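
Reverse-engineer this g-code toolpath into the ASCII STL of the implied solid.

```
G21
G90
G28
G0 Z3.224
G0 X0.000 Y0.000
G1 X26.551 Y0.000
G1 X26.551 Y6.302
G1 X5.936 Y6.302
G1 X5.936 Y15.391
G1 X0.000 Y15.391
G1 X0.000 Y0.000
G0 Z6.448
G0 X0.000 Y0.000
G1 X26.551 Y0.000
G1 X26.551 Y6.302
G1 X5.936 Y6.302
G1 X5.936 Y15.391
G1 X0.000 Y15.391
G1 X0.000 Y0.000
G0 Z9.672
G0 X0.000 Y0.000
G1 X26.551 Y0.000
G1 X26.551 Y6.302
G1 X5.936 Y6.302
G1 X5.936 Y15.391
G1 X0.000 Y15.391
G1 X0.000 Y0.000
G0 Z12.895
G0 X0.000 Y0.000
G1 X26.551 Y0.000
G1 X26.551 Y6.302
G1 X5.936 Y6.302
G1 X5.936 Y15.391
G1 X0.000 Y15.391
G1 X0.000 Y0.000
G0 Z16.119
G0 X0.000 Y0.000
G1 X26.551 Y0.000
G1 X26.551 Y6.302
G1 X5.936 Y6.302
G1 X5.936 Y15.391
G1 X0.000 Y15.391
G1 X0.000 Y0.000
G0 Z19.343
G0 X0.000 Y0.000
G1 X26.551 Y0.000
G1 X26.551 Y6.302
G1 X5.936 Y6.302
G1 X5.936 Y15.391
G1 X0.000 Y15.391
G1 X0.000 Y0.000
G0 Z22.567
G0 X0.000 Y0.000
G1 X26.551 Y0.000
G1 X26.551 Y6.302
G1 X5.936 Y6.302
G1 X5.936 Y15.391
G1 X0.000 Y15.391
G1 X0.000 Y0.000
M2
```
solid part
  facet normal 0.0000 0.0000 -1.0000
    outer loop
      vertex 26.551 6.302 0.000
      vertex 26.551 0.000 0.000
      vertex 0.000 0.000 0.000
    endloop
  endfacet
  facet normal 0.0000 0.0000 -1.0000
    outer loop
      vertex 5.936 6.302 0.000
      vertex 26.551 6.302 0.000
      vertex 0.000 0.000 0.000
    endloop
  endfacet
  facet normal 0.0000 0.0000 -1.0000
    outer loop
      vertex 5.936 15.391 0.000
      vertex 5.936 6.302 0.000
      vertex 0.000 0.000 0.000
    endloop
  endfacet
  facet normal 0.0000 0.0000 -1.0000
    outer loop
      vertex 0.000 15.391 0.000
      vertex 5.936 15.391 0.000
      vertex 0.000 0.000 0.000
    endloop
  endfacet
  facet normal 0.0000 0.0000 1.0000
    outer loop
      vertex 0.000 0.000 22.567
      vertex 26.551 0.000 22.567
      vertex 26.551 6.302 22.567
    endloop
  endfacet
  facet normal 0.0000 0.0000 1.0000
    outer loop
      vertex 0.000 0.000 22.567
      vertex 26.551 6.302 22.567
      vertex 5.936 6.302 22.567
    endloop
  endfacet
  facet normal 0.0000 0.0000 1.0000
    outer loop
      vertex 0.000 0.000 22.567
      vertex 5.936 6.302 22.567
      vertex 5.936 15.391 22.567
    endloop
  endfacet
  facet normal 0.0000 0.0000 1.0000
    outer loop
      vertex 0.000 0.000 22.567
      vertex 5.936 15.391 22.567
      vertex 0.000 15.391 22.567
    endloop
  endfacet
  facet normal 0.0000 -1.0000 0.0000
    outer loop
      vertex 0.000 0.000 0.000
      vertex 26.551 0.000 0.000
      vertex 26.551 0.000 22.567
    endloop
  endfacet
  facet normal 0.0000 -1.0000 0.0000
    outer loop
      vertex 0.000 0.000 0.000
      vertex 26.551 0.000 22.567
      vertex 0.000 0.000 22.567
    endloop
  endfacet
  facet normal 1.0000 0.0000 0.0000
    outer loop
      vertex 26.551 0.000 0.000
      vertex 26.551 6.302 0.000
      vertex 26.551 6.302 22.567
    endloop
  endfacet
  facet normal 1.0000 0.0000 0.0000
    outer loop
      vertex 26.551 0.000 0.000
      vertex 26.551 6.302 22.567
      vertex 26.551 0.000 22.567
    endloop
  endfacet
  facet normal 0.0000 1.0000 0.0000
    outer loop
      vertex 26.551 6.302 0.000
      vertex 5.936 6.302 0.000
      vertex 5.936 6.302 22.567
    endloop
  endfacet
  facet normal 0.0000 1.0000 0.0000
    outer loop
      vertex 26.551 6.302 0.000
      vertex 5.936 6.302 22.567
      vertex 26.551 6.302 22.567
    endloop
  endfacet
  facet normal 1.0000 0.0000 0.0000
    outer loop
      vertex 5.936 6.302 0.000
      vertex 5.936 15.391 0.000
      vertex 5.936 15.391 22.567
    endloop
  endfacet
  facet normal 1.0000 0.0000 0.0000
    outer loop
      vertex 5.936 6.302 0.000
      vertex 5.936 15.391 22.567
      vertex 5.936 6.302 22.567
    endloop
  endfacet
  facet normal 0.0000 1.0000 0.0000
    outer loop
      vertex 5.936 15.391 0.000
      vertex 0.000 15.391 0.000
      vertex 0.000 15.391 22.567
    endloop
  endfacet
  facet normal 0.0000 1.0000 0.0000
    outer loop
      vertex 5.936 15.391 0.000
      vertex 0.000 15.391 22.567
      vertex 5.936 15.391 22.567
    endloop
  endfacet
  facet normal -1.0000 0.0000 0.0000
    outer loop
      vertex 0.000 15.391 0.000
      vertex 0.000 0.000 0.000
      vertex 0.000 0.000 22.567
    endloop
  endfacet
  facet normal -1.0000 0.0000 0.0000
    outer loop
      vertex 0.000 15.391 0.000
      vertex 0.000 0.000 22.567
      vertex 0.000 15.391 22.567
    endloop
  endfacet
endsolid part

The G0 Z moves step by Δz≈3.224 mm. Every layer's G1 loop is the same polygon, so the solid is a straight extrusion of it from z=0 to z≈22.6. Closing with flat bottom and top caps and triangulating gives 20 facets — an L-shaped prism: outer 26.6 × 15.4 mm, arm thicknesses ≈ 6.3 mm (horizontal) and 5.94 mm (vertical), extruded 22.6 mm in z.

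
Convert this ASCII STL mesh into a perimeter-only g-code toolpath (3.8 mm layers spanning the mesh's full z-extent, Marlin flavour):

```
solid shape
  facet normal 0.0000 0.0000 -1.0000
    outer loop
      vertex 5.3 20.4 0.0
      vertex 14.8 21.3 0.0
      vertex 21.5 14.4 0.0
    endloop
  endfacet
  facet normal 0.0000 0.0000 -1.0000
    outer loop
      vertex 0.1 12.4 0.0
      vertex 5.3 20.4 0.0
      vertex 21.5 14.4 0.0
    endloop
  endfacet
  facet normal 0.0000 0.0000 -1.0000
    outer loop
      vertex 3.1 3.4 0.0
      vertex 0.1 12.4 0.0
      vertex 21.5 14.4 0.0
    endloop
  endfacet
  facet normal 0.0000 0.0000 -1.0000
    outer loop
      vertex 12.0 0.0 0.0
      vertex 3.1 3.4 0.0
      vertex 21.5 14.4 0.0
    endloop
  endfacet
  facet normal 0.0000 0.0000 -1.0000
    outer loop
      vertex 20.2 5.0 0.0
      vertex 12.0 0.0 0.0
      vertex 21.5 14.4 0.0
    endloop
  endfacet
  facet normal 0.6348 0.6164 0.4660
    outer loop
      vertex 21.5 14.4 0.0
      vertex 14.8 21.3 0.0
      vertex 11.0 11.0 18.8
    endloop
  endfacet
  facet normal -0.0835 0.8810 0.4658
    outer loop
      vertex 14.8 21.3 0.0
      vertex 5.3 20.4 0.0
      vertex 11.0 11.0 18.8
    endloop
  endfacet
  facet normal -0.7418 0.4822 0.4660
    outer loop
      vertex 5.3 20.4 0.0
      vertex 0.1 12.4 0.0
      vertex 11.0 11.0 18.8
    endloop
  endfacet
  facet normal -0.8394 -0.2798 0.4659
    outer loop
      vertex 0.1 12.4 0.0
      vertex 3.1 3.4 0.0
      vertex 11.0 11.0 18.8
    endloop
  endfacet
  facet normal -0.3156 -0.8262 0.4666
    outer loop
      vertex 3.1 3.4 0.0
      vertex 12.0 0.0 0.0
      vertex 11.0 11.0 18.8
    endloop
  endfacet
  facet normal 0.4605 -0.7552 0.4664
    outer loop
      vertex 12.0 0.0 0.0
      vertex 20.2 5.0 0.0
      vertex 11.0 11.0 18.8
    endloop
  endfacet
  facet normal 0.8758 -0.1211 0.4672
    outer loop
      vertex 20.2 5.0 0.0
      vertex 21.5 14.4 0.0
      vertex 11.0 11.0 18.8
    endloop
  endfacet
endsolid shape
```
; perimeter-only toolpath
G21 ; units = mm
G90 ; absolute positioning
G28 ; home
; layer 1
G0 Z3.8
G0 X19.4 Y13.7
G1 X14.0 Y19.2
G1 X6.4 Y18.5
G1 X2.3 Y12.1
G1 X4.7 Y4.9
G1 X11.8 Y2.2
G1 X18.4 Y6.2
G1 X19.4 Y13.7
; layer 2
G0 Z7.5
G0 X17.3 Y13.0
G1 X13.3 Y17.2
G1 X7.6 Y16.6
G1 X4.5 Y11.8
G1 X6.3 Y6.4
G1 X11.6 Y4.4
G1 X16.5 Y7.4
G1 X17.3 Y13.0
; layer 3
G0 Z11.3
G0 X15.2 Y12.4
G1 X12.5 Y15.1
G1 X8.7 Y14.8
G1 X6.6 Y11.6
G1 X7.8 Y8.0
G1 X11.4 Y6.6
G1 X14.7 Y8.6
G1 X15.2 Y12.4
; layer 4
G0 Z15.0
G0 X13.1 Y11.7
G1 X11.8 Y13.1
G1 X9.9 Y12.9
G1 X8.8 Y11.3
G1 X9.4 Y9.5
G1 X11.2 Y8.8
G1 X12.8 Y9.8
G1 X13.1 Y11.7
M2 ; end

The solid is a regular 7-sided pyramid, base circumscribed radius ≈ 11 mm, apex at z ≈ 18.8 mm. Slicing at Δz = 3.8 mm — 5 equal slices spanning the solid's height, so layer i sits at z = i·h/5 — gives 4 non-empty perimeters. Each is a 7-segment closed polygon; G0 lifts to the layer z and rapids to the start vertex, then G1 traces the edges. The cross-section shrinks linearly with z (the slice at the apex is degenerate and omitted).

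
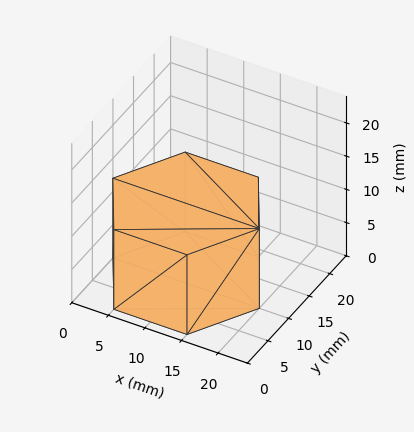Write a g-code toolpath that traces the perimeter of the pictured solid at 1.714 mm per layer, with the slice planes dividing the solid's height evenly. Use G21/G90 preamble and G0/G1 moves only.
Reading the render: the shape is a regular 6-sided prism (a cylinder approximated with 6 flat sides), circumscribed radius ≈ 10 mm, height ≈ 12 mm (dimensions read to the nearest mm from the axis ticks). For the g-code, the solid's height is divided into equal slices at the stated Δz and each level perimeter traced with G1 moves after a G0 lift.

; perimeter-only toolpath
G21 ; units = mm
G90 ; absolute positioning
G28 ; home
; layer 1
G0 Z1.714
G0 X20.000 Y10.000
G1 X15.000 Y18.660
G1 X5.000 Y18.660
G1 X0.000 Y10.000
G1 X5.000 Y1.340
G1 X15.000 Y1.340
G1 X20.000 Y10.000
; layer 2
G0 Z3.429
G0 X20.000 Y10.000
G1 X15.000 Y18.660
G1 X5.000 Y18.660
G1 X0.000 Y10.000
G1 X5.000 Y1.340
G1 X15.000 Y1.340
G1 X20.000 Y10.000
; layer 3
G0 Z5.143
G0 X20.000 Y10.000
G1 X15.000 Y18.660
G1 X5.000 Y18.660
G1 X0.000 Y10.000
G1 X5.000 Y1.340
G1 X15.000 Y1.340
G1 X20.000 Y10.000
; layer 4
G0 Z6.857
G0 X20.000 Y10.000
G1 X15.000 Y18.660
G1 X5.000 Y18.660
G1 X0.000 Y10.000
G1 X5.000 Y1.340
G1 X15.000 Y1.340
G1 X20.000 Y10.000
; layer 5
G0 Z8.571
G0 X20.000 Y10.000
G1 X15.000 Y18.660
G1 X5.000 Y18.660
G1 X0.000 Y10.000
G1 X5.000 Y1.340
G1 X15.000 Y1.340
G1 X20.000 Y10.000
; layer 6
G0 Z10.286
G0 X20.000 Y10.000
G1 X15.000 Y18.660
G1 X5.000 Y18.660
G1 X0.000 Y10.000
G1 X5.000 Y1.340
G1 X15.000 Y1.340
G1 X20.000 Y10.000
; layer 7
G0 Z12.000
G0 X20.000 Y10.000
G1 X15.000 Y18.660
G1 X5.000 Y18.660
G1 X0.000 Y10.000
G1 X5.000 Y1.340
G1 X15.000 Y1.340
G1 X20.000 Y10.000
M2 ; end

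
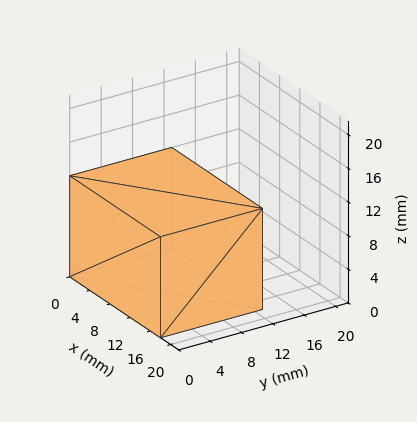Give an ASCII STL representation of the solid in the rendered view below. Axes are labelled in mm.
Reading the render: the shape is a rectangular box, roughly 18 × 13 mm footprint and 12 mm tall (dimensions read to the nearest mm from the axis ticks). For the STL, each face is triangulated and given an outward normal.

solid part
  facet normal 0.0000 0.0000 -1.0000
    outer loop
      vertex 18.00 13.00 0.00
      vertex 18.00 0.00 0.00
      vertex 0.00 0.00 0.00
    endloop
  endfacet
  facet normal 0.0000 0.0000 -1.0000
    outer loop
      vertex 0.00 13.00 0.00
      vertex 18.00 13.00 0.00
      vertex 0.00 0.00 0.00
    endloop
  endfacet
  facet normal 0.0000 0.0000 1.0000
    outer loop
      vertex 0.00 0.00 12.00
      vertex 18.00 0.00 12.00
      vertex 18.00 13.00 12.00
    endloop
  endfacet
  facet normal 0.0000 0.0000 1.0000
    outer loop
      vertex 0.00 0.00 12.00
      vertex 18.00 13.00 12.00
      vertex 0.00 13.00 12.00
    endloop
  endfacet
  facet normal 0.0000 -1.0000 0.0000
    outer loop
      vertex 0.00 0.00 0.00
      vertex 18.00 0.00 0.00
      vertex 18.00 0.00 12.00
    endloop
  endfacet
  facet normal 0.0000 -1.0000 0.0000
    outer loop
      vertex 0.00 0.00 0.00
      vertex 18.00 0.00 12.00
      vertex 0.00 0.00 12.00
    endloop
  endfacet
  facet normal 0.0000 1.0000 0.0000
    outer loop
      vertex 18.00 13.00 12.00
      vertex 18.00 13.00 0.00
      vertex 0.00 13.00 0.00
    endloop
  endfacet
  facet normal 0.0000 1.0000 0.0000
    outer loop
      vertex 0.00 13.00 12.00
      vertex 18.00 13.00 12.00
      vertex 0.00 13.00 0.00
    endloop
  endfacet
  facet normal -1.0000 0.0000 0.0000
    outer loop
      vertex 0.00 13.00 12.00
      vertex 0.00 13.00 0.00
      vertex 0.00 0.00 0.00
    endloop
  endfacet
  facet normal -1.0000 0.0000 0.0000
    outer loop
      vertex 0.00 0.00 12.00
      vertex 0.00 13.00 12.00
      vertex 0.00 0.00 0.00
    endloop
  endfacet
  facet normal 1.0000 0.0000 0.0000
    outer loop
      vertex 18.00 0.00 0.00
      vertex 18.00 13.00 0.00
      vertex 18.00 13.00 12.00
    endloop
  endfacet
  facet normal 1.0000 0.0000 0.0000
    outer loop
      vertex 18.00 0.00 0.00
      vertex 18.00 13.00 12.00
      vertex 18.00 0.00 12.00
    endloop
  endfacet
endsolid part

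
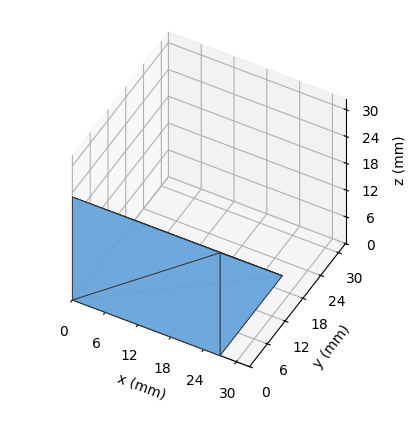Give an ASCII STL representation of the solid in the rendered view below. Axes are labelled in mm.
Reading the render: the shape is a wedge (ramp): 27 × 21 mm base, rising to 23 mm along the y=0 edge and sloping linearly to z=0 at y=21 (dimensions read to the nearest mm from the axis ticks). For the STL, each face is triangulated and given an outward normal.

solid part
  facet normal 0.0000 0.0000 -1.0000
    outer loop
      vertex 27.00 21.00 0.00
      vertex 27.00 0.00 0.00
      vertex 0.00 0.00 0.00
    endloop
  endfacet
  facet normal 0.0000 0.0000 -1.0000
    outer loop
      vertex 0.00 21.00 0.00
      vertex 27.00 21.00 0.00
      vertex 0.00 0.00 0.00
    endloop
  endfacet
  facet normal 0.0000 -1.0000 0.0000
    outer loop
      vertex 0.00 0.00 0.00
      vertex 27.00 0.00 0.00
      vertex 27.00 0.00 23.00
    endloop
  endfacet
  facet normal 0.0000 -1.0000 0.0000
    outer loop
      vertex 0.00 0.00 0.00
      vertex 27.00 0.00 23.00
      vertex 0.00 0.00 23.00
    endloop
  endfacet
  facet normal 0.0000 0.7385 0.6743
    outer loop
      vertex 0.00 0.00 23.00
      vertex 27.00 0.00 23.00
      vertex 27.00 21.00 0.00
    endloop
  endfacet
  facet normal 0.0000 0.7385 0.6743
    outer loop
      vertex 0.00 0.00 23.00
      vertex 27.00 21.00 0.00
      vertex 0.00 21.00 0.00
    endloop
  endfacet
  facet normal -1.0000 0.0000 0.0000
    outer loop
      vertex 0.00 0.00 23.00
      vertex 0.00 21.00 0.00
      vertex 0.00 0.00 0.00
    endloop
  endfacet
  facet normal 1.0000 0.0000 0.0000
    outer loop
      vertex 27.00 0.00 0.00
      vertex 27.00 21.00 0.00
      vertex 27.00 0.00 23.00
    endloop
  endfacet
endsolid part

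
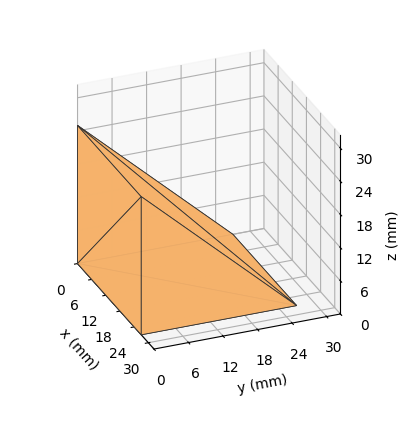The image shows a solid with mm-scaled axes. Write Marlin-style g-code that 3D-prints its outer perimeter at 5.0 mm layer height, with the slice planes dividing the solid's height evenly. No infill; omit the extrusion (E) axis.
Reading the render: the shape is a wedge (ramp): 27 × 27 mm base, rising to 25 mm along the y=0 edge and sloping linearly to z=0 at y=27 (dimensions read to the nearest mm from the axis ticks). For the g-code, the solid's height is divided into equal slices at the stated Δz and each level perimeter traced with G1 moves after a G0 lift.

; perimeter-only toolpath
G21 ; units = mm
G90 ; absolute positioning
G28 ; home
; layer 1
G0 Z5.0
G0 X0.0 Y0.0
G1 X27.0 Y0.0
G1 X27.0 Y21.6
G1 X0.0 Y21.6
G1 X0.0 Y0.0
; layer 2
G0 Z10.0
G0 X0.0 Y0.0
G1 X27.0 Y0.0
G1 X27.0 Y16.2
G1 X0.0 Y16.2
G1 X0.0 Y0.0
; layer 3
G0 Z15.0
G0 X0.0 Y0.0
G1 X27.0 Y0.0
G1 X27.0 Y10.8
G1 X0.0 Y10.8
G1 X0.0 Y0.0
; layer 4
G0 Z20.0
G0 X0.0 Y0.0
G1 X27.0 Y0.0
G1 X27.0 Y5.4
G1 X0.0 Y5.4
G1 X0.0 Y0.0
M2 ; end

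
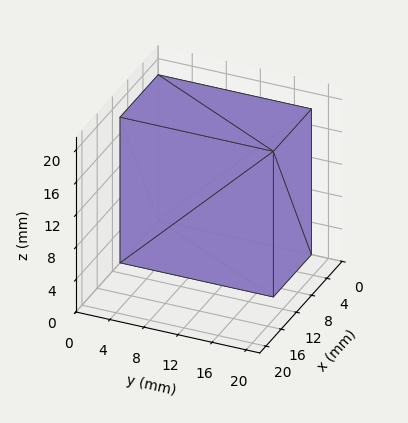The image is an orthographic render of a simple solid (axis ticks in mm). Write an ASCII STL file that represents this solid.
Reading the render: the shape is a rectangular box, roughly 10 × 18 mm footprint and 18 mm tall (dimensions read to the nearest mm from the axis ticks). For the STL, each face is triangulated and given an outward normal.

solid part
  facet normal 0.0000 0.0000 -1.0000
    outer loop
      vertex 10.000 18.000 0.000
      vertex 10.000 0.000 0.000
      vertex 0.000 0.000 0.000
    endloop
  endfacet
  facet normal 0.0000 0.0000 -1.0000
    outer loop
      vertex 0.000 18.000 0.000
      vertex 10.000 18.000 0.000
      vertex 0.000 0.000 0.000
    endloop
  endfacet
  facet normal 0.0000 0.0000 1.0000
    outer loop
      vertex 0.000 0.000 18.000
      vertex 10.000 0.000 18.000
      vertex 10.000 18.000 18.000
    endloop
  endfacet
  facet normal 0.0000 0.0000 1.0000
    outer loop
      vertex 0.000 0.000 18.000
      vertex 10.000 18.000 18.000
      vertex 0.000 18.000 18.000
    endloop
  endfacet
  facet normal 0.0000 -1.0000 0.0000
    outer loop
      vertex 0.000 0.000 0.000
      vertex 10.000 0.000 0.000
      vertex 10.000 0.000 18.000
    endloop
  endfacet
  facet normal 0.0000 -1.0000 0.0000
    outer loop
      vertex 0.000 0.000 0.000
      vertex 10.000 0.000 18.000
      vertex 0.000 0.000 18.000
    endloop
  endfacet
  facet normal 0.0000 1.0000 0.0000
    outer loop
      vertex 10.000 18.000 18.000
      vertex 10.000 18.000 0.000
      vertex 0.000 18.000 0.000
    endloop
  endfacet
  facet normal 0.0000 1.0000 0.0000
    outer loop
      vertex 0.000 18.000 18.000
      vertex 10.000 18.000 18.000
      vertex 0.000 18.000 0.000
    endloop
  endfacet
  facet normal -1.0000 0.0000 0.0000
    outer loop
      vertex 0.000 18.000 18.000
      vertex 0.000 18.000 0.000
      vertex 0.000 0.000 0.000
    endloop
  endfacet
  facet normal -1.0000 0.0000 0.0000
    outer loop
      vertex 0.000 0.000 18.000
      vertex 0.000 18.000 18.000
      vertex 0.000 0.000 0.000
    endloop
  endfacet
  facet normal 1.0000 0.0000 0.0000
    outer loop
      vertex 10.000 0.000 0.000
      vertex 10.000 18.000 0.000
      vertex 10.000 18.000 18.000
    endloop
  endfacet
  facet normal 1.0000 0.0000 0.0000
    outer loop
      vertex 10.000 0.000 0.000
      vertex 10.000 18.000 18.000
      vertex 10.000 0.000 18.000
    endloop
  endfacet
endsolid part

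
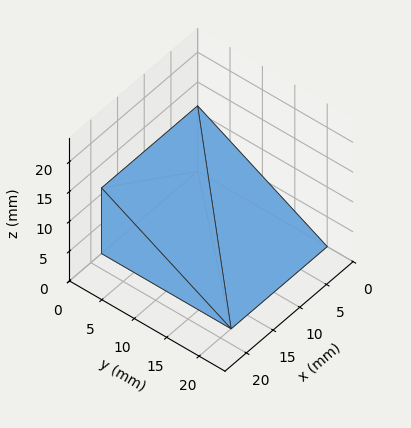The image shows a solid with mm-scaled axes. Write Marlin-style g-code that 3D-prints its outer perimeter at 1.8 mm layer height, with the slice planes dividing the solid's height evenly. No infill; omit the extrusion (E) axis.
Reading the render: the shape is a wedge (ramp): 18 × 20 mm base, rising to 11 mm along the y=0 edge and sloping linearly to z=0 at y=20 (dimensions read to the nearest mm from the axis ticks). For the g-code, the solid's height is divided into equal slices at the stated Δz and each level perimeter traced with G1 moves after a G0 lift.

; perimeter-only toolpath
G21 ; units = mm
G90 ; absolute positioning
G28 ; home
; layer 1
G0 Z1.8
G0 X0.0 Y0.0
G1 X18.0 Y0.0
G1 X18.0 Y16.7
G1 X0.0 Y16.7
G1 X0.0 Y0.0
; layer 2
G0 Z3.7
G0 X0.0 Y0.0
G1 X18.0 Y0.0
G1 X18.0 Y13.3
G1 X0.0 Y13.3
G1 X0.0 Y0.0
; layer 3
G0 Z5.5
G0 X0.0 Y0.0
G1 X18.0 Y0.0
G1 X18.0 Y10.0
G1 X0.0 Y10.0
G1 X0.0 Y0.0
; layer 4
G0 Z7.3
G0 X0.0 Y0.0
G1 X18.0 Y0.0
G1 X18.0 Y6.7
G1 X0.0 Y6.7
G1 X0.0 Y0.0
; layer 5
G0 Z9.2
G0 X0.0 Y0.0
G1 X18.0 Y0.0
G1 X18.0 Y3.3
G1 X0.0 Y3.3
G1 X0.0 Y0.0
M2 ; end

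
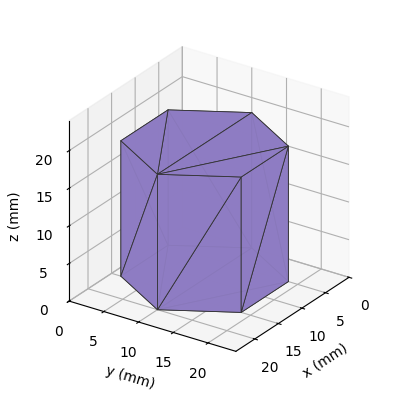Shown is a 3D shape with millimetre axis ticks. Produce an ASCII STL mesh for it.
Reading the render: the shape is a regular 6-sided prism (a cylinder approximated with 6 flat sides), circumscribed radius ≈ 10 mm, height ≈ 18 mm (dimensions read to the nearest mm from the axis ticks). For the STL, each face is triangulated and given an outward normal.

solid part
  facet normal 0.0000 0.0000 -1.0000
    outer loop
      vertex 5.00 18.66 0.00
      vertex 15.00 18.66 0.00
      vertex 20.00 10.00 0.00
    endloop
  endfacet
  facet normal 0.0000 0.0000 -1.0000
    outer loop
      vertex 0.00 10.00 0.00
      vertex 5.00 18.66 0.00
      vertex 20.00 10.00 0.00
    endloop
  endfacet
  facet normal 0.0000 0.0000 -1.0000
    outer loop
      vertex 5.00 1.34 0.00
      vertex 0.00 10.00 0.00
      vertex 20.00 10.00 0.00
    endloop
  endfacet
  facet normal 0.0000 0.0000 -1.0000
    outer loop
      vertex 15.00 1.34 0.00
      vertex 5.00 1.34 0.00
      vertex 20.00 10.00 0.00
    endloop
  endfacet
  facet normal 0.0000 0.0000 1.0000
    outer loop
      vertex 20.00 10.00 18.00
      vertex 15.00 18.66 18.00
      vertex 5.00 18.66 18.00
    endloop
  endfacet
  facet normal 0.0000 0.0000 1.0000
    outer loop
      vertex 20.00 10.00 18.00
      vertex 5.00 18.66 18.00
      vertex 0.00 10.00 18.00
    endloop
  endfacet
  facet normal 0.0000 0.0000 1.0000
    outer loop
      vertex 20.00 10.00 18.00
      vertex 0.00 10.00 18.00
      vertex 5.00 1.34 18.00
    endloop
  endfacet
  facet normal 0.0000 0.0000 1.0000
    outer loop
      vertex 20.00 10.00 18.00
      vertex 5.00 1.34 18.00
      vertex 15.00 1.34 18.00
    endloop
  endfacet
  facet normal 0.8660 0.5000 0.0000
    outer loop
      vertex 20.00 10.00 0.00
      vertex 15.00 18.66 0.00
      vertex 15.00 18.66 18.00
    endloop
  endfacet
  facet normal 0.8660 0.5000 0.0000
    outer loop
      vertex 20.00 10.00 0.00
      vertex 15.00 18.66 18.00
      vertex 20.00 10.00 18.00
    endloop
  endfacet
  facet normal 0.0000 1.0000 0.0000
    outer loop
      vertex 15.00 18.66 0.00
      vertex 5.00 18.66 0.00
      vertex 5.00 18.66 18.00
    endloop
  endfacet
  facet normal 0.0000 1.0000 0.0000
    outer loop
      vertex 15.00 18.66 0.00
      vertex 5.00 18.66 18.00
      vertex 15.00 18.66 18.00
    endloop
  endfacet
  facet normal -0.8660 0.5000 0.0000
    outer loop
      vertex 5.00 18.66 0.00
      vertex 0.00 10.00 0.00
      vertex 0.00 10.00 18.00
    endloop
  endfacet
  facet normal -0.8660 0.5000 0.0000
    outer loop
      vertex 5.00 18.66 0.00
      vertex 0.00 10.00 18.00
      vertex 5.00 18.66 18.00
    endloop
  endfacet
  facet normal -0.8660 -0.5000 0.0000
    outer loop
      vertex 0.00 10.00 0.00
      vertex 5.00 1.34 0.00
      vertex 5.00 1.34 18.00
    endloop
  endfacet
  facet normal -0.8660 -0.5000 0.0000
    outer loop
      vertex 0.00 10.00 0.00
      vertex 5.00 1.34 18.00
      vertex 0.00 10.00 18.00
    endloop
  endfacet
  facet normal 0.0000 -1.0000 0.0000
    outer loop
      vertex 5.00 1.34 0.00
      vertex 15.00 1.34 0.00
      vertex 15.00 1.34 18.00
    endloop
  endfacet
  facet normal 0.0000 -1.0000 0.0000
    outer loop
      vertex 5.00 1.34 0.00
      vertex 15.00 1.34 18.00
      vertex 5.00 1.34 18.00
    endloop
  endfacet
  facet normal 0.8660 -0.5000 0.0000
    outer loop
      vertex 15.00 1.34 0.00
      vertex 20.00 10.00 0.00
      vertex 20.00 10.00 18.00
    endloop
  endfacet
  facet normal 0.8660 -0.5000 0.0000
    outer loop
      vertex 15.00 1.34 0.00
      vertex 20.00 10.00 18.00
      vertex 15.00 1.34 18.00
    endloop
  endfacet
endsolid part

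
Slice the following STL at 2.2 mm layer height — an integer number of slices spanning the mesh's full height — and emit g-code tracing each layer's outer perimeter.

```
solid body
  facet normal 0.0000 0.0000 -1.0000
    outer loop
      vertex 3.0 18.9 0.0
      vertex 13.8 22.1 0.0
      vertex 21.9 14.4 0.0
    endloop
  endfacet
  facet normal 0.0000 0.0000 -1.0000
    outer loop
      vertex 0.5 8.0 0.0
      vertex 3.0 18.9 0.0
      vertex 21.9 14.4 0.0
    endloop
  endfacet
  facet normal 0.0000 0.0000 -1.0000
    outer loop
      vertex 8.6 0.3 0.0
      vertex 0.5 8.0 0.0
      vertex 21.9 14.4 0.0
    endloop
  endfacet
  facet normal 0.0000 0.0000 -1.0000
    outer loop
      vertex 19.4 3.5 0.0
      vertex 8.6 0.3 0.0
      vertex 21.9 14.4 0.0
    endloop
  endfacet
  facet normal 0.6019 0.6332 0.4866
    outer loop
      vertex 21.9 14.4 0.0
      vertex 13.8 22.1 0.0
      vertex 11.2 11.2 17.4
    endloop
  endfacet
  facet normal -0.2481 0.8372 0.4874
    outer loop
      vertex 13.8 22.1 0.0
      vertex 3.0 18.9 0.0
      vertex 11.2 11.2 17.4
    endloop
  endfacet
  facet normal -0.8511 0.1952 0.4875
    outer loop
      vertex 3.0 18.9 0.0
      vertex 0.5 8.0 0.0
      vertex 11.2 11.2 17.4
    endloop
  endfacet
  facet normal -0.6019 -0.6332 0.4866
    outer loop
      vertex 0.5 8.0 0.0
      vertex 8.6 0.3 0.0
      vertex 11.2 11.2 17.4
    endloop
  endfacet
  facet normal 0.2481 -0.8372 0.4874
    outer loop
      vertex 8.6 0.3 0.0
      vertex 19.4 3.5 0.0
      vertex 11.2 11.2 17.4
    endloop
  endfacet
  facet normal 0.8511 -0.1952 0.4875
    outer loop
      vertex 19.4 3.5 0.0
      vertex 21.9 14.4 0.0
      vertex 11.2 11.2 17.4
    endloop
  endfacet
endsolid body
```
; perimeter-only toolpath
G21 ; units = mm
G90 ; absolute positioning
G28 ; home
; layer 1
G0 Z2.2
G0 X20.6 Y14.0
G1 X13.5 Y20.7
G1 X4.0 Y17.9
G1 X1.8 Y8.4
G1 X8.9 Y1.7
G1 X18.4 Y4.5
G1 X20.6 Y14.0
; layer 2
G0 Z4.3
G0 X19.2 Y13.6
G1 X13.2 Y19.4
G1 X5.0 Y17.0
G1 X3.2 Y8.8
G1 X9.2 Y3.0
G1 X17.3 Y5.4
G1 X19.2 Y13.6
; layer 3
G0 Z6.5
G0 X17.9 Y13.2
G1 X12.8 Y18.0
G1 X6.1 Y16.0
G1 X4.5 Y9.2
G1 X9.6 Y4.4
G1 X16.3 Y6.4
G1 X17.9 Y13.2
; layer 4
G0 Z8.7
G0 X16.5 Y12.8
G1 X12.5 Y16.6
G1 X7.1 Y15.0
G1 X5.8 Y9.6
G1 X9.9 Y5.8
G1 X15.3 Y7.3
G1 X16.5 Y12.8
; layer 5
G0 Z10.9
G0 X15.2 Y12.4
G1 X12.2 Y15.3
G1 X8.1 Y14.1
G1 X7.2 Y10.0
G1 X10.2 Y7.1
G1 X14.3 Y8.3
G1 X15.2 Y12.4
; layer 6
G0 Z13.0
G0 X13.9 Y12.0
G1 X11.8 Y13.9
G1 X9.1 Y13.1
G1 X8.5 Y10.4
G1 X10.5 Y8.5
G1 X13.2 Y9.3
G1 X13.9 Y12.0
; layer 7
G0 Z15.2
G0 X12.5 Y11.6
G1 X11.5 Y12.6
G1 X10.2 Y12.2
G1 X9.9 Y10.8
G1 X10.9 Y9.8
G1 X12.2 Y10.2
G1 X12.5 Y11.6
M2 ; end

The solid is a regular 6-sided pyramid, base circumscribed radius ≈ 11.2 mm, apex at z ≈ 17.4 mm. Slicing at Δz = 2.2 mm — 8 equal slices spanning the solid's height, so layer i sits at z = i·h/8 — gives 7 non-empty perimeters. Each is a 6-segment closed polygon; G0 lifts to the layer z and rapids to the start vertex, then G1 traces the edges. The cross-section shrinks linearly with z (the slice at the apex is degenerate and omitted).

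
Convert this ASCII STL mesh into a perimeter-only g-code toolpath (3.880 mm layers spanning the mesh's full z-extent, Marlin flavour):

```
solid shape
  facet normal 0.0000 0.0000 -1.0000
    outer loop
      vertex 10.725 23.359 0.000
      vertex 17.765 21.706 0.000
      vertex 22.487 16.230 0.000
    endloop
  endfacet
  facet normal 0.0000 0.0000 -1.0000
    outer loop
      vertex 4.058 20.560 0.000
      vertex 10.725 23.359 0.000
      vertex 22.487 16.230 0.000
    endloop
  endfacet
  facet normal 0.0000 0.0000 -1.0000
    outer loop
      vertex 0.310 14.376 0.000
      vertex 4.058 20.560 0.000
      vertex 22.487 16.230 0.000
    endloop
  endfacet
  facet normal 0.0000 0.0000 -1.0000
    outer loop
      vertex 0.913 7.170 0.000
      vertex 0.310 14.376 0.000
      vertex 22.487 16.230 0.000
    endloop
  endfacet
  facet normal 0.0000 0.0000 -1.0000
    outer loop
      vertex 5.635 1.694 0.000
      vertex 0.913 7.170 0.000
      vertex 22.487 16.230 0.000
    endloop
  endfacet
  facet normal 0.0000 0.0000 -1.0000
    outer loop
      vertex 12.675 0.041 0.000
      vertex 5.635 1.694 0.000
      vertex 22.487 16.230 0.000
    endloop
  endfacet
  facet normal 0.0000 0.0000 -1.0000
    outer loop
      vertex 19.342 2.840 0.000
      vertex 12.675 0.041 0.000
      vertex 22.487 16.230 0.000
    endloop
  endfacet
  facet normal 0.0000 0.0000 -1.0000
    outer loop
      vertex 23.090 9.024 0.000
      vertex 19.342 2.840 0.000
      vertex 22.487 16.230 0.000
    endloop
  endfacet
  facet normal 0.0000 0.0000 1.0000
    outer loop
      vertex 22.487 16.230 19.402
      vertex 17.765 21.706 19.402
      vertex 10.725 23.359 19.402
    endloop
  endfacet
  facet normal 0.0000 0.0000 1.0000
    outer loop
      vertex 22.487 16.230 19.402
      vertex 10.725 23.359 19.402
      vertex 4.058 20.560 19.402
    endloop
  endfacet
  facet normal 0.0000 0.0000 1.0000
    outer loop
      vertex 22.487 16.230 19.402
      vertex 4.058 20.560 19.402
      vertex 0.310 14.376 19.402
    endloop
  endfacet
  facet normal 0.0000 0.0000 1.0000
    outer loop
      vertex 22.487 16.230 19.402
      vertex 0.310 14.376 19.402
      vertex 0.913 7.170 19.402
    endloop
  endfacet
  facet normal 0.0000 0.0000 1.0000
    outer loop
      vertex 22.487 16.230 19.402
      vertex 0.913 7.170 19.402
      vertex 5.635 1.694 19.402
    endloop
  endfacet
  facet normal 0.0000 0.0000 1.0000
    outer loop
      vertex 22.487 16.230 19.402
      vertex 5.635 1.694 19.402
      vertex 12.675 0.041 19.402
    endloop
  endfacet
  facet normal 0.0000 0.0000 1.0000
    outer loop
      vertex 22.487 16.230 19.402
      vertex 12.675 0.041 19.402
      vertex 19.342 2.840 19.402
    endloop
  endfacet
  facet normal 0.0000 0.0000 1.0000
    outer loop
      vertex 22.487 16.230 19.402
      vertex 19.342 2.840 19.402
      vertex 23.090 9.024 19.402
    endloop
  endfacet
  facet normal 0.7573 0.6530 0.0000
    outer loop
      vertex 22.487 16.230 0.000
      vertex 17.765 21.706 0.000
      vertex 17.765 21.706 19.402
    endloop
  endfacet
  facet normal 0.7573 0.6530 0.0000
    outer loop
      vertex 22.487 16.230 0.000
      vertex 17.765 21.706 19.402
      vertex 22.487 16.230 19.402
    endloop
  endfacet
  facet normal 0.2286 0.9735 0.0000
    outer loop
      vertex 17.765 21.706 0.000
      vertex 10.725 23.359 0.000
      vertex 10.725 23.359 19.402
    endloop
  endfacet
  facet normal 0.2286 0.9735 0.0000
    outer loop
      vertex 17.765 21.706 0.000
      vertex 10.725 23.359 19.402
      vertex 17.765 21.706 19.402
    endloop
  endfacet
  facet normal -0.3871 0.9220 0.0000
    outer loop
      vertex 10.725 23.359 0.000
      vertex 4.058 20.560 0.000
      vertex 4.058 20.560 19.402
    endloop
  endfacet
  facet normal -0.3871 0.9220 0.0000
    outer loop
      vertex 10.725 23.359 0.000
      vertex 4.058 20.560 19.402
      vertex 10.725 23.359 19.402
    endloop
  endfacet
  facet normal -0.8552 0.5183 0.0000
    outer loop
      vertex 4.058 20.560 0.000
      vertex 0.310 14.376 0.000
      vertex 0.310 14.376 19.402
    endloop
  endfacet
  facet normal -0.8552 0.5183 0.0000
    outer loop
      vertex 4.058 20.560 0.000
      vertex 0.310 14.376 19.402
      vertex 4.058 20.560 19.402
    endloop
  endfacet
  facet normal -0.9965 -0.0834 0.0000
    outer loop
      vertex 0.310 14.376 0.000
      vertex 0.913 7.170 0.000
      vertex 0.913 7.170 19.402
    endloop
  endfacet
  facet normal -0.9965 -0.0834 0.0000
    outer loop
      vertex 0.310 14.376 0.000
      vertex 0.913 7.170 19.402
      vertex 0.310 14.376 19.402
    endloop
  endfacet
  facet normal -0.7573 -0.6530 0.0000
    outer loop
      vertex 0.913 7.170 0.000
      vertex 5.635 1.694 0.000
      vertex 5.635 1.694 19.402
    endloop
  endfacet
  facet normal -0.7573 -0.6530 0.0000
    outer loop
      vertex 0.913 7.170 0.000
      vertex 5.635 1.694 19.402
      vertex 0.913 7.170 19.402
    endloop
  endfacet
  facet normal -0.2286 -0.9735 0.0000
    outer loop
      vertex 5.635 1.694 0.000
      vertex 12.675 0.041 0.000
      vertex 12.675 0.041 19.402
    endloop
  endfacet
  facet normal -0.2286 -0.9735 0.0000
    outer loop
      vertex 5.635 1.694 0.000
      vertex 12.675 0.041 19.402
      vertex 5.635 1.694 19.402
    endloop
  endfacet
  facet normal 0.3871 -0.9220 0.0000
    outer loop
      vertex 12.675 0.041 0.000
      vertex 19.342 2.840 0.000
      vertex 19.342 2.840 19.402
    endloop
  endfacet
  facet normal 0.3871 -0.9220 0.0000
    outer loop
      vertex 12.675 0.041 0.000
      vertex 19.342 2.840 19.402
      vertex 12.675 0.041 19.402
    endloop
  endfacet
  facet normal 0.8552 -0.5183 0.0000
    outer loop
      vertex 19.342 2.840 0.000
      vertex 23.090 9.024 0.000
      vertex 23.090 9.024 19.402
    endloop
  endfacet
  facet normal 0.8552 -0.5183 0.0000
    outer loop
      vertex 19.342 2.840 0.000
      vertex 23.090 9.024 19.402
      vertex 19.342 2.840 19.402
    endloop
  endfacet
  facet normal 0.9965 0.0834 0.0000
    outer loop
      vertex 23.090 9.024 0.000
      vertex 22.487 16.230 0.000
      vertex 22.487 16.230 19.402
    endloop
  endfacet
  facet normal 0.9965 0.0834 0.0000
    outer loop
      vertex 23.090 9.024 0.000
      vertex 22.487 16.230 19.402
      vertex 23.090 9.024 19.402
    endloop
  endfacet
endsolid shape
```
; perimeter-only toolpath
G21 ; units = mm
G90 ; absolute positioning
G28 ; home
; layer 1
G0 Z3.880
G0 X22.487 Y16.230
G1 X17.765 Y21.706
G1 X10.725 Y23.359
G1 X4.058 Y20.560
G1 X0.310 Y14.376
G1 X0.913 Y7.170
G1 X5.635 Y1.694
G1 X12.675 Y0.041
G1 X19.342 Y2.840
G1 X23.090 Y9.024
G1 X22.487 Y16.230
; layer 2
G0 Z7.761
G0 X22.487 Y16.230
G1 X17.765 Y21.706
G1 X10.725 Y23.359
G1 X4.058 Y20.560
G1 X0.310 Y14.376
G1 X0.913 Y7.170
G1 X5.635 Y1.694
G1 X12.675 Y0.041
G1 X19.342 Y2.840
G1 X23.090 Y9.024
G1 X22.487 Y16.230
; layer 3
G0 Z11.641
G0 X22.487 Y16.230
G1 X17.765 Y21.706
G1 X10.725 Y23.359
G1 X4.058 Y20.560
G1 X0.310 Y14.376
G1 X0.913 Y7.170
G1 X5.635 Y1.694
G1 X12.675 Y0.041
G1 X19.342 Y2.840
G1 X23.090 Y9.024
G1 X22.487 Y16.230
; layer 4
G0 Z15.522
G0 X22.487 Y16.230
G1 X17.765 Y21.706
G1 X10.725 Y23.359
G1 X4.058 Y20.560
G1 X0.310 Y14.376
G1 X0.913 Y7.170
G1 X5.635 Y1.694
G1 X12.675 Y0.041
G1 X19.342 Y2.840
G1 X23.090 Y9.024
G1 X22.487 Y16.230
; layer 5
G0 Z19.402
G0 X22.487 Y16.230
G1 X17.765 Y21.706
G1 X10.725 Y23.359
G1 X4.058 Y20.560
G1 X0.310 Y14.376
G1 X0.913 Y7.170
G1 X5.635 Y1.694
G1 X12.675 Y0.041
G1 X19.342 Y2.840
G1 X23.090 Y9.024
G1 X22.487 Y16.230
M2 ; end

The solid is a regular 10-sided prism (a cylinder approximated with 10 flat sides), circumscribed radius ≈ 11.7 mm, height ≈ 19.4 mm. Slicing at Δz = 3.880 mm — 5 equal slices spanning the solid's height, so layer i sits at z = i·h/5 — gives 5 non-empty perimeters. Each is a 10-segment closed polygon; G0 lifts to the layer z and rapids to the start vertex, then G1 traces the edges.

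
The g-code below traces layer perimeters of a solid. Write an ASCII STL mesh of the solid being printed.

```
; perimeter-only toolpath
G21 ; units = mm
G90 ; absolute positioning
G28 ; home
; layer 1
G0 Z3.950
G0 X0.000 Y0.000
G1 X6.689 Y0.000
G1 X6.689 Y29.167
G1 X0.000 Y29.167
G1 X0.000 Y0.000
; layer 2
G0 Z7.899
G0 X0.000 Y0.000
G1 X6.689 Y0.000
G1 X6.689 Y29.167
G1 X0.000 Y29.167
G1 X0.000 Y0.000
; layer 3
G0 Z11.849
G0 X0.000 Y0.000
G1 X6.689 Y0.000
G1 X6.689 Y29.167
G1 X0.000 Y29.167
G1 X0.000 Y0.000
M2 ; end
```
solid part
  facet normal 0.0000 0.0000 -1.0000
    outer loop
      vertex 6.689 29.167 0.000
      vertex 6.689 0.000 0.000
      vertex 0.000 0.000 0.000
    endloop
  endfacet
  facet normal 0.0000 0.0000 -1.0000
    outer loop
      vertex 0.000 29.167 0.000
      vertex 6.689 29.167 0.000
      vertex 0.000 0.000 0.000
    endloop
  endfacet
  facet normal 0.0000 0.0000 1.0000
    outer loop
      vertex 0.000 0.000 11.849
      vertex 6.689 0.000 11.849
      vertex 6.689 29.167 11.849
    endloop
  endfacet
  facet normal 0.0000 0.0000 1.0000
    outer loop
      vertex 0.000 0.000 11.849
      vertex 6.689 29.167 11.849
      vertex 0.000 29.167 11.849
    endloop
  endfacet
  facet normal 0.0000 -1.0000 0.0000
    outer loop
      vertex 0.000 0.000 0.000
      vertex 6.689 0.000 0.000
      vertex 6.689 0.000 11.849
    endloop
  endfacet
  facet normal 0.0000 -1.0000 0.0000
    outer loop
      vertex 0.000 0.000 0.000
      vertex 6.689 0.000 11.849
      vertex 0.000 0.000 11.849
    endloop
  endfacet
  facet normal 0.0000 1.0000 0.0000
    outer loop
      vertex 6.689 29.167 11.849
      vertex 6.689 29.167 0.000
      vertex 0.000 29.167 0.000
    endloop
  endfacet
  facet normal 0.0000 1.0000 0.0000
    outer loop
      vertex 0.000 29.167 11.849
      vertex 6.689 29.167 11.849
      vertex 0.000 29.167 0.000
    endloop
  endfacet
  facet normal -1.0000 0.0000 0.0000
    outer loop
      vertex 0.000 29.167 11.849
      vertex 0.000 29.167 0.000
      vertex 0.000 0.000 0.000
    endloop
  endfacet
  facet normal -1.0000 0.0000 0.0000
    outer loop
      vertex 0.000 0.000 11.849
      vertex 0.000 29.167 11.849
      vertex 0.000 0.000 0.000
    endloop
  endfacet
  facet normal 1.0000 0.0000 0.0000
    outer loop
      vertex 6.689 0.000 0.000
      vertex 6.689 29.167 0.000
      vertex 6.689 29.167 11.849
    endloop
  endfacet
  facet normal 1.0000 0.0000 0.0000
    outer loop
      vertex 6.689 0.000 0.000
      vertex 6.689 29.167 11.849
      vertex 6.689 0.000 11.849
    endloop
  endfacet
endsolid part

The G0 Z moves step by Δz≈3.950 mm. Every layer's G1 loop is the same polygon, so the solid is a straight extrusion of it from z=0 to z≈11.8. Closing with flat bottom and top caps and triangulating gives 12 facets — a rectangular box, roughly 6.69 × 29.2 mm footprint and 11.8 mm tall.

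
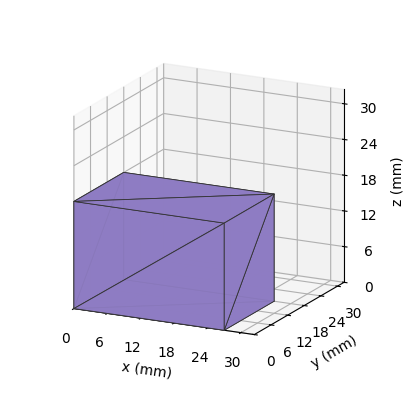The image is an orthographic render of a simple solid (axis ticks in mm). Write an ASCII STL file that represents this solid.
Reading the render: the shape is a rectangular box, roughly 27 × 18 mm footprint and 18 mm tall (dimensions read to the nearest mm from the axis ticks). For the STL, each face is triangulated and given an outward normal.

solid part
  facet normal 0.0000 0.0000 -1.0000
    outer loop
      vertex 27.000 18.000 0.000
      vertex 27.000 0.000 0.000
      vertex 0.000 0.000 0.000
    endloop
  endfacet
  facet normal 0.0000 0.0000 -1.0000
    outer loop
      vertex 0.000 18.000 0.000
      vertex 27.000 18.000 0.000
      vertex 0.000 0.000 0.000
    endloop
  endfacet
  facet normal 0.0000 0.0000 1.0000
    outer loop
      vertex 0.000 0.000 18.000
      vertex 27.000 0.000 18.000
      vertex 27.000 18.000 18.000
    endloop
  endfacet
  facet normal 0.0000 0.0000 1.0000
    outer loop
      vertex 0.000 0.000 18.000
      vertex 27.000 18.000 18.000
      vertex 0.000 18.000 18.000
    endloop
  endfacet
  facet normal 0.0000 -1.0000 0.0000
    outer loop
      vertex 0.000 0.000 0.000
      vertex 27.000 0.000 0.000
      vertex 27.000 0.000 18.000
    endloop
  endfacet
  facet normal 0.0000 -1.0000 0.0000
    outer loop
      vertex 0.000 0.000 0.000
      vertex 27.000 0.000 18.000
      vertex 0.000 0.000 18.000
    endloop
  endfacet
  facet normal 0.0000 1.0000 0.0000
    outer loop
      vertex 27.000 18.000 18.000
      vertex 27.000 18.000 0.000
      vertex 0.000 18.000 0.000
    endloop
  endfacet
  facet normal 0.0000 1.0000 0.0000
    outer loop
      vertex 0.000 18.000 18.000
      vertex 27.000 18.000 18.000
      vertex 0.000 18.000 0.000
    endloop
  endfacet
  facet normal -1.0000 0.0000 0.0000
    outer loop
      vertex 0.000 18.000 18.000
      vertex 0.000 18.000 0.000
      vertex 0.000 0.000 0.000
    endloop
  endfacet
  facet normal -1.0000 0.0000 0.0000
    outer loop
      vertex 0.000 0.000 18.000
      vertex 0.000 18.000 18.000
      vertex 0.000 0.000 0.000
    endloop
  endfacet
  facet normal 1.0000 0.0000 0.0000
    outer loop
      vertex 27.000 0.000 0.000
      vertex 27.000 18.000 0.000
      vertex 27.000 18.000 18.000
    endloop
  endfacet
  facet normal 1.0000 0.0000 0.0000
    outer loop
      vertex 27.000 0.000 0.000
      vertex 27.000 18.000 18.000
      vertex 27.000 0.000 18.000
    endloop
  endfacet
endsolid part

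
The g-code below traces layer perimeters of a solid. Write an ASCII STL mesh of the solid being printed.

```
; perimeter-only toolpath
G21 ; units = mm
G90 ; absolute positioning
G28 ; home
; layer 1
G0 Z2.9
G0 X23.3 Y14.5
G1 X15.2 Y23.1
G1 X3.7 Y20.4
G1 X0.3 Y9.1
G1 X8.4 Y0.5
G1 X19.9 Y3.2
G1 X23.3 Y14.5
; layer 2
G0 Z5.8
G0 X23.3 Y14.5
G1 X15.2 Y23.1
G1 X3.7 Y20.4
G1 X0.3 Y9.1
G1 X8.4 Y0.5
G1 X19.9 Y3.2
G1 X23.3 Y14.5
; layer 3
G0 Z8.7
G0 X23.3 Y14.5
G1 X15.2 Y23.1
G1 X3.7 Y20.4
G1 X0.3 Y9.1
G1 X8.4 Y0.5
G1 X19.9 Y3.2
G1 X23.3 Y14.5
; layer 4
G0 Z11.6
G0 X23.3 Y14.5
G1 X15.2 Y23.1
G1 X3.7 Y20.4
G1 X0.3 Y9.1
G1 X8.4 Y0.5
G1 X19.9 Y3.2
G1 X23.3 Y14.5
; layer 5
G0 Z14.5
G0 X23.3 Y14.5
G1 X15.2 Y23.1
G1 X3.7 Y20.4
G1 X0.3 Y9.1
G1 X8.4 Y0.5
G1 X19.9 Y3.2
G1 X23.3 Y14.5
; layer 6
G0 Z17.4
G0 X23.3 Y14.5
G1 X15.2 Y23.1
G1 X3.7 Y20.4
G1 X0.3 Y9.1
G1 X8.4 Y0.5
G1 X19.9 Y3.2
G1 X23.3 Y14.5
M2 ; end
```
solid part
  facet normal 0.0000 0.0000 -1.0000
    outer loop
      vertex 3.7 20.4 0.0
      vertex 15.2 23.1 0.0
      vertex 23.3 14.5 0.0
    endloop
  endfacet
  facet normal 0.0000 0.0000 -1.0000
    outer loop
      vertex 0.3 9.1 0.0
      vertex 3.7 20.4 0.0
      vertex 23.3 14.5 0.0
    endloop
  endfacet
  facet normal 0.0000 0.0000 -1.0000
    outer loop
      vertex 8.4 0.5 0.0
      vertex 0.3 9.1 0.0
      vertex 23.3 14.5 0.0
    endloop
  endfacet
  facet normal 0.0000 0.0000 -1.0000
    outer loop
      vertex 19.9 3.2 0.0
      vertex 8.4 0.5 0.0
      vertex 23.3 14.5 0.0
    endloop
  endfacet
  facet normal 0.0000 0.0000 1.0000
    outer loop
      vertex 23.3 14.5 17.4
      vertex 15.2 23.1 17.4
      vertex 3.7 20.4 17.4
    endloop
  endfacet
  facet normal 0.0000 0.0000 1.0000
    outer loop
      vertex 23.3 14.5 17.4
      vertex 3.7 20.4 17.4
      vertex 0.3 9.1 17.4
    endloop
  endfacet
  facet normal 0.0000 0.0000 1.0000
    outer loop
      vertex 23.3 14.5 17.4
      vertex 0.3 9.1 17.4
      vertex 8.4 0.5 17.4
    endloop
  endfacet
  facet normal 0.0000 0.0000 1.0000
    outer loop
      vertex 23.3 14.5 17.4
      vertex 8.4 0.5 17.4
      vertex 19.9 3.2 17.4
    endloop
  endfacet
  facet normal 0.7280 0.6856 0.0000
    outer loop
      vertex 23.3 14.5 0.0
      vertex 15.2 23.1 0.0
      vertex 15.2 23.1 17.4
    endloop
  endfacet
  facet normal 0.7280 0.6856 0.0000
    outer loop
      vertex 23.3 14.5 0.0
      vertex 15.2 23.1 17.4
      vertex 23.3 14.5 17.4
    endloop
  endfacet
  facet normal -0.2286 0.9735 0.0000
    outer loop
      vertex 15.2 23.1 0.0
      vertex 3.7 20.4 0.0
      vertex 3.7 20.4 17.4
    endloop
  endfacet
  facet normal -0.2286 0.9735 0.0000
    outer loop
      vertex 15.2 23.1 0.0
      vertex 3.7 20.4 17.4
      vertex 15.2 23.1 17.4
    endloop
  endfacet
  facet normal -0.9576 0.2881 0.0000
    outer loop
      vertex 3.7 20.4 0.0
      vertex 0.3 9.1 0.0
      vertex 0.3 9.1 17.4
    endloop
  endfacet
  facet normal -0.9576 0.2881 0.0000
    outer loop
      vertex 3.7 20.4 0.0
      vertex 0.3 9.1 17.4
      vertex 3.7 20.4 17.4
    endloop
  endfacet
  facet normal -0.7280 -0.6856 0.0000
    outer loop
      vertex 0.3 9.1 0.0
      vertex 8.4 0.5 0.0
      vertex 8.4 0.5 17.4
    endloop
  endfacet
  facet normal -0.7280 -0.6856 0.0000
    outer loop
      vertex 0.3 9.1 0.0
      vertex 8.4 0.5 17.4
      vertex 0.3 9.1 17.4
    endloop
  endfacet
  facet normal 0.2286 -0.9735 0.0000
    outer loop
      vertex 8.4 0.5 0.0
      vertex 19.9 3.2 0.0
      vertex 19.9 3.2 17.4
    endloop
  endfacet
  facet normal 0.2286 -0.9735 0.0000
    outer loop
      vertex 8.4 0.5 0.0
      vertex 19.9 3.2 17.4
      vertex 8.4 0.5 17.4
    endloop
  endfacet
  facet normal 0.9576 -0.2881 0.0000
    outer loop
      vertex 19.9 3.2 0.0
      vertex 23.3 14.5 0.0
      vertex 23.3 14.5 17.4
    endloop
  endfacet
  facet normal 0.9576 -0.2881 0.0000
    outer loop
      vertex 19.9 3.2 0.0
      vertex 23.3 14.5 17.4
      vertex 19.9 3.2 17.4
    endloop
  endfacet
endsolid part

The G0 Z moves step by Δz≈2.9 mm. Every layer's G1 loop is the same polygon, so the solid is a straight extrusion of it from z=0 to z≈17.4. Closing with flat bottom and top caps and triangulating gives 20 facets — a regular 6-sided prism (a cylinder approximated with 6 flat sides), circumscribed radius ≈ 11.8 mm, height ≈ 17.4 mm.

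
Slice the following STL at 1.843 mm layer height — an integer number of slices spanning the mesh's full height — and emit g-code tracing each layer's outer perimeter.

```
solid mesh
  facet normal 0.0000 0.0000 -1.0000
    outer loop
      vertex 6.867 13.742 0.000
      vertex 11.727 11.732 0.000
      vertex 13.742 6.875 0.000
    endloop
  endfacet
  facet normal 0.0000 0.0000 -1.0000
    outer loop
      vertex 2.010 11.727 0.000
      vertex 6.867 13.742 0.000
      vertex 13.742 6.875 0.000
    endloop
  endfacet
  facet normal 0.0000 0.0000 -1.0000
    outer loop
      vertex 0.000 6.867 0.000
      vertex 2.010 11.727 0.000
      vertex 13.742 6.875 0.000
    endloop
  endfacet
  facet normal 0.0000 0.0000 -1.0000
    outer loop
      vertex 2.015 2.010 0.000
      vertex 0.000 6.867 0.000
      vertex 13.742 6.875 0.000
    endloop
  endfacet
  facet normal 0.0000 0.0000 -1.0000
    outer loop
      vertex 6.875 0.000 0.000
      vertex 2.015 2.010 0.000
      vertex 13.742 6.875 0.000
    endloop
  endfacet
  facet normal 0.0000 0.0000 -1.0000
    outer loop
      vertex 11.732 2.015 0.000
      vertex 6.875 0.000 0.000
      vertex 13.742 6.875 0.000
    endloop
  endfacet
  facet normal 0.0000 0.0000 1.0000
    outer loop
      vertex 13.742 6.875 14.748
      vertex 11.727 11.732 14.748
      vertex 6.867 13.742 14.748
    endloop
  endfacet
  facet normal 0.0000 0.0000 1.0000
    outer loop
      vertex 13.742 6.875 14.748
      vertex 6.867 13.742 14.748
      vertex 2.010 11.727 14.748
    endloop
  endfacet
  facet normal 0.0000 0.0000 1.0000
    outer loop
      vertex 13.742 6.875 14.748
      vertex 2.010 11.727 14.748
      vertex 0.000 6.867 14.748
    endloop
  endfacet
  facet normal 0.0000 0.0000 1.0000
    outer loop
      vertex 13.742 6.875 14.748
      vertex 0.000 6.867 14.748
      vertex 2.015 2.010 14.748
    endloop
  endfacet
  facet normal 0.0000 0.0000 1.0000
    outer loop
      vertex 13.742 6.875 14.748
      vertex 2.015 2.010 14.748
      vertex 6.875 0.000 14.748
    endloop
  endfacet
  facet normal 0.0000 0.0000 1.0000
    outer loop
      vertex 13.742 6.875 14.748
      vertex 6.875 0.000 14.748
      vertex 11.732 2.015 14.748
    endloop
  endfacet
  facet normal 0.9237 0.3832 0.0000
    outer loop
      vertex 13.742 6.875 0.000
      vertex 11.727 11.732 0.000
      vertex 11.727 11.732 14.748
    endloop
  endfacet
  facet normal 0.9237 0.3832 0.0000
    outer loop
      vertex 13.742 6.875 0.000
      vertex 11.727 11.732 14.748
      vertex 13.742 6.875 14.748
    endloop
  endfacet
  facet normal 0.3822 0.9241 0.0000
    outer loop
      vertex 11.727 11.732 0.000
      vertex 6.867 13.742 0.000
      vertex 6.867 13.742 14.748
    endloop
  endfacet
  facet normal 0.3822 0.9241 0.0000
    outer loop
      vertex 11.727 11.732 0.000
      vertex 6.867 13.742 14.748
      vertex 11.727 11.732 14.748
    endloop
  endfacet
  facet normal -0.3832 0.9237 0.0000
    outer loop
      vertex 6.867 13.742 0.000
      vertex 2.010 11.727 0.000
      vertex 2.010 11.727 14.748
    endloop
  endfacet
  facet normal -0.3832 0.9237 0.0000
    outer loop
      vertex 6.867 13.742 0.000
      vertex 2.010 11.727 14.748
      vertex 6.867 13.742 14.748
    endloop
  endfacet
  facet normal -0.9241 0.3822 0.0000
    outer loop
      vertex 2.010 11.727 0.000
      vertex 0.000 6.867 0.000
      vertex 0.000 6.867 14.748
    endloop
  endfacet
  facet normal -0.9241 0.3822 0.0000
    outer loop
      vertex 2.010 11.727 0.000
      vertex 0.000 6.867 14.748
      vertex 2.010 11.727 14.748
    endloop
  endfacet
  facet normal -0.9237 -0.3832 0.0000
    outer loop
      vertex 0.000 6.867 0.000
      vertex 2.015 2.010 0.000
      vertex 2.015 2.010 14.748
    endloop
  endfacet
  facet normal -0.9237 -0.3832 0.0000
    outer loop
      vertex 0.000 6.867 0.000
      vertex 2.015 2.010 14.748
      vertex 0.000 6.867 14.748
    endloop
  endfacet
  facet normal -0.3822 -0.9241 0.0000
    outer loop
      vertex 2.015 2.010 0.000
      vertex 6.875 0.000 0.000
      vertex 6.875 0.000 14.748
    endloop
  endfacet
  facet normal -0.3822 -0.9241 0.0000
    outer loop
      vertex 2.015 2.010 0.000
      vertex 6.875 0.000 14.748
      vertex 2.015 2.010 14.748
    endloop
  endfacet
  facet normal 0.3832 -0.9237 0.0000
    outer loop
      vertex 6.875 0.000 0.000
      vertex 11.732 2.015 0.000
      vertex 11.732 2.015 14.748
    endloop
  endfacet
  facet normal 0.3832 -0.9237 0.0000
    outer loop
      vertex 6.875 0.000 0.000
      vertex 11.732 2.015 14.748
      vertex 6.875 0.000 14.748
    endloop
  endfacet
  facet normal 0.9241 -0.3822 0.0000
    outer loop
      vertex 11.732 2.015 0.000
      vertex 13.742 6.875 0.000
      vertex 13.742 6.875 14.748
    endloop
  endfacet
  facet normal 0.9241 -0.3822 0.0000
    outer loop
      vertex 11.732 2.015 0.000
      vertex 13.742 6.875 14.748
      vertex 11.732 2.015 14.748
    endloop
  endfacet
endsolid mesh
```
; perimeter-only toolpath
G21 ; units = mm
G90 ; absolute positioning
G28 ; home
; layer 1
G0 Z1.843
G0 X13.742 Y6.875
G1 X11.727 Y11.732
G1 X6.867 Y13.742
G1 X2.010 Y11.727
G1 X0.000 Y6.867
G1 X2.015 Y2.010
G1 X6.875 Y0.000
G1 X11.732 Y2.015
G1 X13.742 Y6.875
; layer 2
G0 Z3.687
G0 X13.742 Y6.875
G1 X11.727 Y11.732
G1 X6.867 Y13.742
G1 X2.010 Y11.727
G1 X0.000 Y6.867
G1 X2.015 Y2.010
G1 X6.875 Y0.000
G1 X11.732 Y2.015
G1 X13.742 Y6.875
; layer 3
G0 Z5.530
G0 X13.742 Y6.875
G1 X11.727 Y11.732
G1 X6.867 Y13.742
G1 X2.010 Y11.727
G1 X0.000 Y6.867
G1 X2.015 Y2.010
G1 X6.875 Y0.000
G1 X11.732 Y2.015
G1 X13.742 Y6.875
; layer 4
G0 Z7.374
G0 X13.742 Y6.875
G1 X11.727 Y11.732
G1 X6.867 Y13.742
G1 X2.010 Y11.727
G1 X0.000 Y6.867
G1 X2.015 Y2.010
G1 X6.875 Y0.000
G1 X11.732 Y2.015
G1 X13.742 Y6.875
; layer 5
G0 Z9.217
G0 X13.742 Y6.875
G1 X11.727 Y11.732
G1 X6.867 Y13.742
G1 X2.010 Y11.727
G1 X0.000 Y6.867
G1 X2.015 Y2.010
G1 X6.875 Y0.000
G1 X11.732 Y2.015
G1 X13.742 Y6.875
; layer 6
G0 Z11.061
G0 X13.742 Y6.875
G1 X11.727 Y11.732
G1 X6.867 Y13.742
G1 X2.010 Y11.727
G1 X0.000 Y6.867
G1 X2.015 Y2.010
G1 X6.875 Y0.000
G1 X11.732 Y2.015
G1 X13.742 Y6.875
; layer 7
G0 Z12.904
G0 X13.742 Y6.875
G1 X11.727 Y11.732
G1 X6.867 Y13.742
G1 X2.010 Y11.727
G1 X0.000 Y6.867
G1 X2.015 Y2.010
G1 X6.875 Y0.000
G1 X11.732 Y2.015
G1 X13.742 Y6.875
; layer 8
G0 Z14.748
G0 X13.742 Y6.875
G1 X11.727 Y11.732
G1 X6.867 Y13.742
G1 X2.010 Y11.727
G1 X0.000 Y6.867
G1 X2.015 Y2.010
G1 X6.875 Y0.000
G1 X11.732 Y2.015
G1 X13.742 Y6.875
M2 ; end

The solid is a regular 8-sided prism (a cylinder approximated with 8 flat sides), circumscribed radius ≈ 6.87 mm, height ≈ 14.7 mm. Slicing at Δz = 1.843 mm — 8 equal slices spanning the solid's height, so layer i sits at z = i·h/8 — gives 8 non-empty perimeters. Each is a 8-segment closed polygon; G0 lifts to the layer z and rapids to the start vertex, then G1 traces the edges.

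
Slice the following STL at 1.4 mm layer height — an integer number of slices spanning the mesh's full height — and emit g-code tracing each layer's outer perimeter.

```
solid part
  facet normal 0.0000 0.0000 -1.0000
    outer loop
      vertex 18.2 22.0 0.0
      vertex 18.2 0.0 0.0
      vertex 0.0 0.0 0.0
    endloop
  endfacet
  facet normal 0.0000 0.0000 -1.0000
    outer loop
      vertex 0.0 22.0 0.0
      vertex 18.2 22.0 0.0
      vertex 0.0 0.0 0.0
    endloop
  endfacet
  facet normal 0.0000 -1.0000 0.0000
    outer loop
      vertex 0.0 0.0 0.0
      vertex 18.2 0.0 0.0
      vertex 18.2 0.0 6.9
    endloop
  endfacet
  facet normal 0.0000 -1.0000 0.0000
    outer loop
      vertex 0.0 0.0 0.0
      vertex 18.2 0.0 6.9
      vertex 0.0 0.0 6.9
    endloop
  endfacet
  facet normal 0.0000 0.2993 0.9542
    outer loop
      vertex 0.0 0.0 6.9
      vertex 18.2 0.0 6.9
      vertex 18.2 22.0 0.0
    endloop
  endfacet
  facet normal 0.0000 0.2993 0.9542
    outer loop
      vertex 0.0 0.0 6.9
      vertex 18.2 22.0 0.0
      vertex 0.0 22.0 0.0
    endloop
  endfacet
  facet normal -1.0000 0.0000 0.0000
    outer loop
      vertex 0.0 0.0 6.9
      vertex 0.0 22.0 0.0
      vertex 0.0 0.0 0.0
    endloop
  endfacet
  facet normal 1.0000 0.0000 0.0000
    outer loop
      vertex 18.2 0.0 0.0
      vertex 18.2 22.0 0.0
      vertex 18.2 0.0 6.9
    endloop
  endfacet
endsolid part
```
; perimeter-only toolpath
G21 ; units = mm
G90 ; absolute positioning
G28 ; home
; layer 1
G0 Z1.4
G0 X0.0 Y0.0
G1 X18.2 Y0.0
G1 X18.2 Y17.6
G1 X0.0 Y17.6
G1 X0.0 Y0.0
; layer 2
G0 Z2.8
G0 X0.0 Y0.0
G1 X18.2 Y0.0
G1 X18.2 Y13.2
G1 X0.0 Y13.2
G1 X0.0 Y0.0
; layer 3
G0 Z4.1
G0 X0.0 Y0.0
G1 X18.2 Y0.0
G1 X18.2 Y8.8
G1 X0.0 Y8.8
G1 X0.0 Y0.0
; layer 4
G0 Z5.5
G0 X0.0 Y0.0
G1 X18.2 Y0.0
G1 X18.2 Y4.4
G1 X0.0 Y4.4
G1 X0.0 Y0.0
M2 ; end

The solid is a wedge (ramp): 18.2 × 22 mm base, rising to 6.9 mm along the y=0 edge and sloping linearly to z=0 at y=22. Slicing at Δz = 1.4 mm — 5 equal slices spanning the solid's height, so layer i sits at z = i·h/5 — gives 4 non-empty perimeters. Each is a 4-segment closed polygon; G0 lifts to the layer z and rapids to the start vertex, then G1 traces the edges. The cross-section shrinks linearly with z (the slice at the apex is degenerate and omitted).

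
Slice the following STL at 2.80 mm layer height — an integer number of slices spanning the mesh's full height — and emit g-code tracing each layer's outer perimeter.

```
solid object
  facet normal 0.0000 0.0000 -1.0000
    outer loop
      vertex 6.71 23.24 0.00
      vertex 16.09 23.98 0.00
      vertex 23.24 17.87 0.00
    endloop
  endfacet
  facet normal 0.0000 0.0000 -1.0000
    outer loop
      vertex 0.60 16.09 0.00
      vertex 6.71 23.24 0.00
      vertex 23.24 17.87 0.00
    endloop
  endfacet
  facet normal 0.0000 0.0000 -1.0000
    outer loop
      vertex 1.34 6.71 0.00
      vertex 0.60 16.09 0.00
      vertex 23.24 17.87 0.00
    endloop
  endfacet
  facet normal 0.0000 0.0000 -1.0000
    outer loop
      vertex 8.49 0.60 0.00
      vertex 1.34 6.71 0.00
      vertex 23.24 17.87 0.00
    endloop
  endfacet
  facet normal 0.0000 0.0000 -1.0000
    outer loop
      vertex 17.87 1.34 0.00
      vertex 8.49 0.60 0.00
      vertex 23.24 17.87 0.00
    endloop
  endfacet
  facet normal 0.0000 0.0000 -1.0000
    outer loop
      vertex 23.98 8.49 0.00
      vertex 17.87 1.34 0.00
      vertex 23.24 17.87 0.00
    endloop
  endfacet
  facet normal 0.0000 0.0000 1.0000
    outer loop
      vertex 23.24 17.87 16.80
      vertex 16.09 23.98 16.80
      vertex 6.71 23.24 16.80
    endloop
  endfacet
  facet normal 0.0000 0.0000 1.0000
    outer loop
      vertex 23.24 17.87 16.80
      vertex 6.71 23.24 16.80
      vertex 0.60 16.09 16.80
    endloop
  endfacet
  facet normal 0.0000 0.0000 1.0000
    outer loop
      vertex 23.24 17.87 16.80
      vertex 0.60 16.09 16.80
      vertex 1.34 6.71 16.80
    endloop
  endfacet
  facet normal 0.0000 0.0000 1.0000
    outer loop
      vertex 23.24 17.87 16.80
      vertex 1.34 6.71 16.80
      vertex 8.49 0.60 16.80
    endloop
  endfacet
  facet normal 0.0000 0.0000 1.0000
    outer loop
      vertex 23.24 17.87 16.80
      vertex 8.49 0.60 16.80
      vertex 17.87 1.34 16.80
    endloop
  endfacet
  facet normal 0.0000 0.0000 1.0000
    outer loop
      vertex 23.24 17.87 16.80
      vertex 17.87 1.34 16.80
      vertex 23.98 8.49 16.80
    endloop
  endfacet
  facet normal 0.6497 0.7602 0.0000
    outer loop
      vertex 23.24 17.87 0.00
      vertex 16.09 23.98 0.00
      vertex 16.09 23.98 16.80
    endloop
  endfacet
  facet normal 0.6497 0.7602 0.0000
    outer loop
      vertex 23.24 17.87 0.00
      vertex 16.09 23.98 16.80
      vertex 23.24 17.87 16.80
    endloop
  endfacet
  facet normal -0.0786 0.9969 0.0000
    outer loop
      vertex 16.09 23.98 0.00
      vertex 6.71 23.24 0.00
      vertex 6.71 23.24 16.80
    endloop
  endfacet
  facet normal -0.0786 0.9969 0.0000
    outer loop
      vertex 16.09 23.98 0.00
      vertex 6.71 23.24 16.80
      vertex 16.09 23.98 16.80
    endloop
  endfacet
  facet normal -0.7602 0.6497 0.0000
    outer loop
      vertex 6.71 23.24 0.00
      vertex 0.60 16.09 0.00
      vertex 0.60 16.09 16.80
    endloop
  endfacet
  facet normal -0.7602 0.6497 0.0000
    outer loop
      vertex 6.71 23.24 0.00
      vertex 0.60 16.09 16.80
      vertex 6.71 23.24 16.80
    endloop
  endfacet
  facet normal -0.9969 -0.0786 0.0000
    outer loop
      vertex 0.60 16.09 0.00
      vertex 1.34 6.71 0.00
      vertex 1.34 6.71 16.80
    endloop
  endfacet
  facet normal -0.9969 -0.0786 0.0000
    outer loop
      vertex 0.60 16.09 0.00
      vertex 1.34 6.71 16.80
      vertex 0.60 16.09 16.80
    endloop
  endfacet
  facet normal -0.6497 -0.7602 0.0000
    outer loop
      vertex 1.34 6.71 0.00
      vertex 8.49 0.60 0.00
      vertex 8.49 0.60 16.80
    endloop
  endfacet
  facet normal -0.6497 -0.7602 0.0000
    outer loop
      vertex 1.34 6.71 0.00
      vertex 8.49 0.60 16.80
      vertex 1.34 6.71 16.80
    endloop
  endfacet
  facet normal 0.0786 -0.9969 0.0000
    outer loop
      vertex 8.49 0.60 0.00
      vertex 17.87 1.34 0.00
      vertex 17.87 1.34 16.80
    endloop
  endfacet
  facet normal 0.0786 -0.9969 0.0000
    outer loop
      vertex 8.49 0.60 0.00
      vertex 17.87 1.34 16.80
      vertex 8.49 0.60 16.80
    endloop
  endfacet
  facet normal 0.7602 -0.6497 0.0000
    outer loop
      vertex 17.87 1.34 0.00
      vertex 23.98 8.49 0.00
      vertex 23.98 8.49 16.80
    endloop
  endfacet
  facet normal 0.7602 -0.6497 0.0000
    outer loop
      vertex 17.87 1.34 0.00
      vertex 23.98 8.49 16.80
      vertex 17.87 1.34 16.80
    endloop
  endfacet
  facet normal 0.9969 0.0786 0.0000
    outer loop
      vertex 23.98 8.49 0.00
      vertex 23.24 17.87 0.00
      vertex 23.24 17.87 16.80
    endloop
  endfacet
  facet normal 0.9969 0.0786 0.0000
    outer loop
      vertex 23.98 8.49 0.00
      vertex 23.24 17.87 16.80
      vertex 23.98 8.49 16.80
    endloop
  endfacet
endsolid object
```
; perimeter-only toolpath
G21 ; units = mm
G90 ; absolute positioning
G28 ; home
; layer 1
G0 Z2.80
G0 X23.24 Y17.87
G1 X16.09 Y23.98
G1 X6.71 Y23.24
G1 X0.60 Y16.09
G1 X1.34 Y6.71
G1 X8.49 Y0.60
G1 X17.87 Y1.34
G1 X23.98 Y8.49
G1 X23.24 Y17.87
; layer 2
G0 Z5.60
G0 X23.24 Y17.87
G1 X16.09 Y23.98
G1 X6.71 Y23.24
G1 X0.60 Y16.09
G1 X1.34 Y6.71
G1 X8.49 Y0.60
G1 X17.87 Y1.34
G1 X23.98 Y8.49
G1 X23.24 Y17.87
; layer 3
G0 Z8.40
G0 X23.24 Y17.87
G1 X16.09 Y23.98
G1 X6.71 Y23.24
G1 X0.60 Y16.09
G1 X1.34 Y6.71
G1 X8.49 Y0.60
G1 X17.87 Y1.34
G1 X23.98 Y8.49
G1 X23.24 Y17.87
; layer 4
G0 Z11.20
G0 X23.24 Y17.87
G1 X16.09 Y23.98
G1 X6.71 Y23.24
G1 X0.60 Y16.09
G1 X1.34 Y6.71
G1 X8.49 Y0.60
G1 X17.87 Y1.34
G1 X23.98 Y8.49
G1 X23.24 Y17.87
; layer 5
G0 Z14.00
G0 X23.24 Y17.87
G1 X16.09 Y23.98
G1 X6.71 Y23.24
G1 X0.60 Y16.09
G1 X1.34 Y6.71
G1 X8.49 Y0.60
G1 X17.87 Y1.34
G1 X23.98 Y8.49
G1 X23.24 Y17.87
; layer 6
G0 Z16.80
G0 X23.24 Y17.87
G1 X16.09 Y23.98
G1 X6.71 Y23.24
G1 X0.60 Y16.09
G1 X1.34 Y6.71
G1 X8.49 Y0.60
G1 X17.87 Y1.34
G1 X23.98 Y8.49
G1 X23.24 Y17.87
M2 ; end

The solid is a regular 8-sided prism (a cylinder approximated with 8 flat sides), circumscribed radius ≈ 12.3 mm, height ≈ 16.8 mm. Slicing at Δz = 2.80 mm — 6 equal slices spanning the solid's height, so layer i sits at z = i·h/6 — gives 6 non-empty perimeters. Each is a 8-segment closed polygon; G0 lifts to the layer z and rapids to the start vertex, then G1 traces the edges.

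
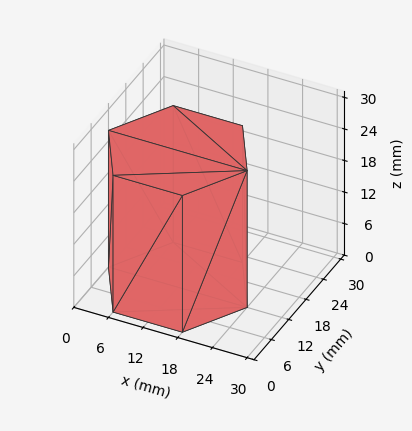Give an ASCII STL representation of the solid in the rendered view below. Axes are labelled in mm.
Reading the render: the shape is a regular 6-sided prism (a cylinder approximated with 6 flat sides), circumscribed radius ≈ 12 mm, height ≈ 26 mm (dimensions read to the nearest mm from the axis ticks). For the STL, each face is triangulated and given an outward normal.

solid part
  facet normal 0.0000 0.0000 -1.0000
    outer loop
      vertex 6.0 22.4 0.0
      vertex 18.0 22.4 0.0
      vertex 24.0 12.0 0.0
    endloop
  endfacet
  facet normal 0.0000 0.0000 -1.0000
    outer loop
      vertex 0.0 12.0 0.0
      vertex 6.0 22.4 0.0
      vertex 24.0 12.0 0.0
    endloop
  endfacet
  facet normal 0.0000 0.0000 -1.0000
    outer loop
      vertex 6.0 1.6 0.0
      vertex 0.0 12.0 0.0
      vertex 24.0 12.0 0.0
    endloop
  endfacet
  facet normal 0.0000 0.0000 -1.0000
    outer loop
      vertex 18.0 1.6 0.0
      vertex 6.0 1.6 0.0
      vertex 24.0 12.0 0.0
    endloop
  endfacet
  facet normal 0.0000 0.0000 1.0000
    outer loop
      vertex 24.0 12.0 26.0
      vertex 18.0 22.4 26.0
      vertex 6.0 22.4 26.0
    endloop
  endfacet
  facet normal 0.0000 0.0000 1.0000
    outer loop
      vertex 24.0 12.0 26.0
      vertex 6.0 22.4 26.0
      vertex 0.0 12.0 26.0
    endloop
  endfacet
  facet normal 0.0000 0.0000 1.0000
    outer loop
      vertex 24.0 12.0 26.0
      vertex 0.0 12.0 26.0
      vertex 6.0 1.6 26.0
    endloop
  endfacet
  facet normal 0.0000 0.0000 1.0000
    outer loop
      vertex 24.0 12.0 26.0
      vertex 6.0 1.6 26.0
      vertex 18.0 1.6 26.0
    endloop
  endfacet
  facet normal 0.8662 0.4997 0.0000
    outer loop
      vertex 24.0 12.0 0.0
      vertex 18.0 22.4 0.0
      vertex 18.0 22.4 26.0
    endloop
  endfacet
  facet normal 0.8662 0.4997 0.0000
    outer loop
      vertex 24.0 12.0 0.0
      vertex 18.0 22.4 26.0
      vertex 24.0 12.0 26.0
    endloop
  endfacet
  facet normal 0.0000 1.0000 0.0000
    outer loop
      vertex 18.0 22.4 0.0
      vertex 6.0 22.4 0.0
      vertex 6.0 22.4 26.0
    endloop
  endfacet
  facet normal 0.0000 1.0000 0.0000
    outer loop
      vertex 18.0 22.4 0.0
      vertex 6.0 22.4 26.0
      vertex 18.0 22.4 26.0
    endloop
  endfacet
  facet normal -0.8662 0.4997 0.0000
    outer loop
      vertex 6.0 22.4 0.0
      vertex 0.0 12.0 0.0
      vertex 0.0 12.0 26.0
    endloop
  endfacet
  facet normal -0.8662 0.4997 0.0000
    outer loop
      vertex 6.0 22.4 0.0
      vertex 0.0 12.0 26.0
      vertex 6.0 22.4 26.0
    endloop
  endfacet
  facet normal -0.8662 -0.4997 0.0000
    outer loop
      vertex 0.0 12.0 0.0
      vertex 6.0 1.6 0.0
      vertex 6.0 1.6 26.0
    endloop
  endfacet
  facet normal -0.8662 -0.4997 0.0000
    outer loop
      vertex 0.0 12.0 0.0
      vertex 6.0 1.6 26.0
      vertex 0.0 12.0 26.0
    endloop
  endfacet
  facet normal 0.0000 -1.0000 0.0000
    outer loop
      vertex 6.0 1.6 0.0
      vertex 18.0 1.6 0.0
      vertex 18.0 1.6 26.0
    endloop
  endfacet
  facet normal 0.0000 -1.0000 0.0000
    outer loop
      vertex 6.0 1.6 0.0
      vertex 18.0 1.6 26.0
      vertex 6.0 1.6 26.0
    endloop
  endfacet
  facet normal 0.8662 -0.4997 0.0000
    outer loop
      vertex 18.0 1.6 0.0
      vertex 24.0 12.0 0.0
      vertex 24.0 12.0 26.0
    endloop
  endfacet
  facet normal 0.8662 -0.4997 0.0000
    outer loop
      vertex 18.0 1.6 0.0
      vertex 24.0 12.0 26.0
      vertex 18.0 1.6 26.0
    endloop
  endfacet
endsolid part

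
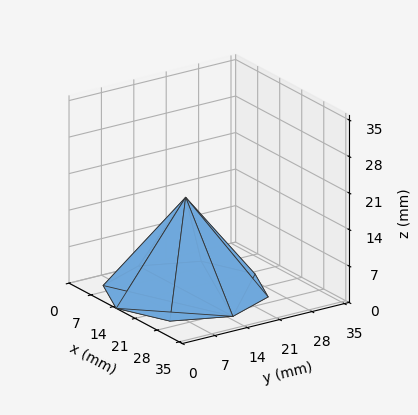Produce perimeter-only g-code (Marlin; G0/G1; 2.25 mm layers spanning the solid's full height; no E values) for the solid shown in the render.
Reading the render: the shape is a regular 8-sided pyramid, base circumscribed radius ≈ 15 mm, apex at z ≈ 18 mm (dimensions read to the nearest mm from the axis ticks). For the g-code, the solid's height is divided into equal slices at the stated Δz and each level perimeter traced with G1 moves after a G0 lift.

; perimeter-only toolpath
G21 ; units = mm
G90 ; absolute positioning
G28 ; home
; layer 1
G0 Z2.25
G0 X28.12 Y15.00
G1 X24.28 Y24.28
G1 X15.00 Y28.12
G1 X5.72 Y24.28
G1 X1.88 Y15.00
G1 X5.72 Y5.72
G1 X15.00 Y1.88
G1 X24.28 Y5.72
G1 X28.12 Y15.00
; layer 2
G0 Z4.50
G0 X26.25 Y15.00
G1 X22.96 Y22.96
G1 X15.00 Y26.25
G1 X7.04 Y22.96
G1 X3.75 Y15.00
G1 X7.04 Y7.04
G1 X15.00 Y3.75
G1 X22.96 Y7.04
G1 X26.25 Y15.00
; layer 3
G0 Z6.75
G0 X24.38 Y15.00
G1 X21.63 Y21.63
G1 X15.00 Y24.38
G1 X8.37 Y21.63
G1 X5.62 Y15.00
G1 X8.37 Y8.37
G1 X15.00 Y5.62
G1 X21.63 Y8.37
G1 X24.38 Y15.00
; layer 4
G0 Z9.00
G0 X22.50 Y15.00
G1 X20.30 Y20.30
G1 X15.00 Y22.50
G1 X9.70 Y20.30
G1 X7.50 Y15.00
G1 X9.70 Y9.70
G1 X15.00 Y7.50
G1 X20.30 Y9.70
G1 X22.50 Y15.00
; layer 5
G0 Z11.25
G0 X20.62 Y15.00
G1 X18.98 Y18.98
G1 X15.00 Y20.62
G1 X11.02 Y18.98
G1 X9.38 Y15.00
G1 X11.02 Y11.02
G1 X15.00 Y9.38
G1 X18.98 Y11.02
G1 X20.62 Y15.00
; layer 6
G0 Z13.50
G0 X18.75 Y15.00
G1 X17.65 Y17.65
G1 X15.00 Y18.75
G1 X12.35 Y17.65
G1 X11.25 Y15.00
G1 X12.35 Y12.35
G1 X15.00 Y11.25
G1 X17.65 Y12.35
G1 X18.75 Y15.00
; layer 7
G0 Z15.75
G0 X16.88 Y15.00
G1 X16.33 Y16.33
G1 X15.00 Y16.88
G1 X13.67 Y16.33
G1 X13.12 Y15.00
G1 X13.67 Y13.67
G1 X15.00 Y13.12
G1 X16.33 Y13.67
G1 X16.88 Y15.00
M2 ; end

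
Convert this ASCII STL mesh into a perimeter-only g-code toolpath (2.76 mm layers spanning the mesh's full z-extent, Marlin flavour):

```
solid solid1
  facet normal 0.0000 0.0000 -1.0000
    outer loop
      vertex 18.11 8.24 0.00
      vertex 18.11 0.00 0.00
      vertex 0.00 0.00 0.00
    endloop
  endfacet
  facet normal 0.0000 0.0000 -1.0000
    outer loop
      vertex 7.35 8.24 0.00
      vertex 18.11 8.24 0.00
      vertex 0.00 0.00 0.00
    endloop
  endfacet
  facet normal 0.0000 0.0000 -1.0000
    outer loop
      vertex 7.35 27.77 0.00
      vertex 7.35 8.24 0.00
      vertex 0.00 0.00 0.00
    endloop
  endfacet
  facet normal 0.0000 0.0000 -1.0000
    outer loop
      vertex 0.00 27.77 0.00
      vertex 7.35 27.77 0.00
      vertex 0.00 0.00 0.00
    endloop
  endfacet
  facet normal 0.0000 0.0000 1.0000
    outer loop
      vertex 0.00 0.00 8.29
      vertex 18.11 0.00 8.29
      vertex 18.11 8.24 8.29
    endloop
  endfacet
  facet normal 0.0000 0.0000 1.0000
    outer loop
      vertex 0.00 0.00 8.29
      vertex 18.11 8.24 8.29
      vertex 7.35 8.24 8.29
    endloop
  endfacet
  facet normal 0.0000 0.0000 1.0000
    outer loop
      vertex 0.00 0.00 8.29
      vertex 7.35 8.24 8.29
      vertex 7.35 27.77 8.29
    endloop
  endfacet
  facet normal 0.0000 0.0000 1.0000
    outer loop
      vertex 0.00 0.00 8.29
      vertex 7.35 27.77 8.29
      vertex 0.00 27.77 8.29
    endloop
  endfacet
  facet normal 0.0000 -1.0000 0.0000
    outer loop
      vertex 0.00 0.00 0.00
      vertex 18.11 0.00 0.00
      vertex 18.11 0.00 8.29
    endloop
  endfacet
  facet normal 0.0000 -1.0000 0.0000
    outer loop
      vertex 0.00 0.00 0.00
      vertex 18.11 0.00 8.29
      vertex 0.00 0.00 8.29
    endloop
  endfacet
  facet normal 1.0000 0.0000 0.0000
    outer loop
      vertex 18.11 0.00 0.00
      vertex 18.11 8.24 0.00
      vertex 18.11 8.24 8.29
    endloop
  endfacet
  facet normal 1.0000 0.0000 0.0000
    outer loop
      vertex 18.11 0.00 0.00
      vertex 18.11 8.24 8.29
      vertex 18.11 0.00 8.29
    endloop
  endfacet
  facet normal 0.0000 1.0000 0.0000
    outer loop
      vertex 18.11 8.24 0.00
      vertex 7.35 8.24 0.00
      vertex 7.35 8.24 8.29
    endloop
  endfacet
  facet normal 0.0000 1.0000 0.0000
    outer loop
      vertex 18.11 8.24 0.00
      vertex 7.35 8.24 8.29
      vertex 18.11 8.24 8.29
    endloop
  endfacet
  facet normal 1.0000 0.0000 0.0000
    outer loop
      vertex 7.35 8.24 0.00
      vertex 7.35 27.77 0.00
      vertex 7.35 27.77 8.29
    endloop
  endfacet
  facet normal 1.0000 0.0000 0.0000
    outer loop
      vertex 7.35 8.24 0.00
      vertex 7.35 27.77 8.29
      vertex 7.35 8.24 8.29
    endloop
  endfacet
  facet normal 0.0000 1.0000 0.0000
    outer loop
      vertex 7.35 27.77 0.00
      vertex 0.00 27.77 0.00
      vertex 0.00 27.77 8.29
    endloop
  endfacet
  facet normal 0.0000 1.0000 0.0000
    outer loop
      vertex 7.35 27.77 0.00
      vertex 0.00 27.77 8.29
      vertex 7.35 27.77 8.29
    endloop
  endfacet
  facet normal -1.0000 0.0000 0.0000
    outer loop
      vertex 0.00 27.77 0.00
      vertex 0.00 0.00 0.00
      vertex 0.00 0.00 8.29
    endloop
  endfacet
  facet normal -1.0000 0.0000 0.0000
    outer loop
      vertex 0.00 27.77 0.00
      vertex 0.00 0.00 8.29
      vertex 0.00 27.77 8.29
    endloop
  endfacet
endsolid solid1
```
; perimeter-only toolpath
G21 ; units = mm
G90 ; absolute positioning
G28 ; home
; layer 1
G0 Z2.76
G0 X0.00 Y0.00
G1 X18.11 Y0.00
G1 X18.11 Y8.24
G1 X7.35 Y8.24
G1 X7.35 Y27.77
G1 X0.00 Y27.77
G1 X0.00 Y0.00
; layer 2
G0 Z5.53
G0 X0.00 Y0.00
G1 X18.11 Y0.00
G1 X18.11 Y8.24
G1 X7.35 Y8.24
G1 X7.35 Y27.77
G1 X0.00 Y27.77
G1 X0.00 Y0.00
; layer 3
G0 Z8.29
G0 X0.00 Y0.00
G1 X18.11 Y0.00
G1 X18.11 Y8.24
G1 X7.35 Y8.24
G1 X7.35 Y27.77
G1 X0.00 Y27.77
G1 X0.00 Y0.00
M2 ; end

The solid is an L-shaped prism: outer 18.1 × 27.8 mm, arm thicknesses ≈ 8.24 mm (horizontal) and 7.35 mm (vertical), extruded 8.29 mm in z. Slicing at Δz = 2.76 mm — 3 equal slices spanning the solid's height, so layer i sits at z = i·h/3 — gives 3 non-empty perimeters. Each is a 6-segment closed polygon; G0 lifts to the layer z and rapids to the start vertex, then G1 traces the edges.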